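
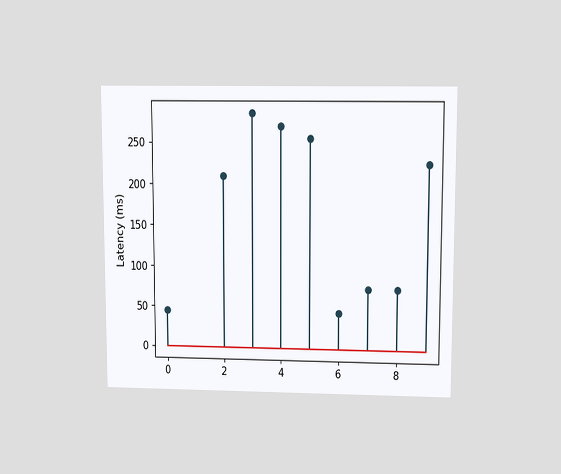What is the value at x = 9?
225ms

The chart is viewed slightly from above. The stem at x=9 reaches 225ms.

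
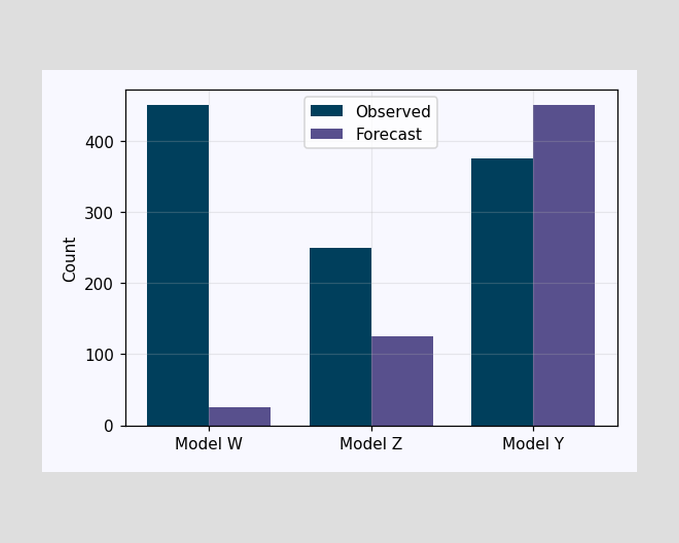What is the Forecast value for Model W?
The Forecast bar at Model W reaches 25 on the y-axis.

25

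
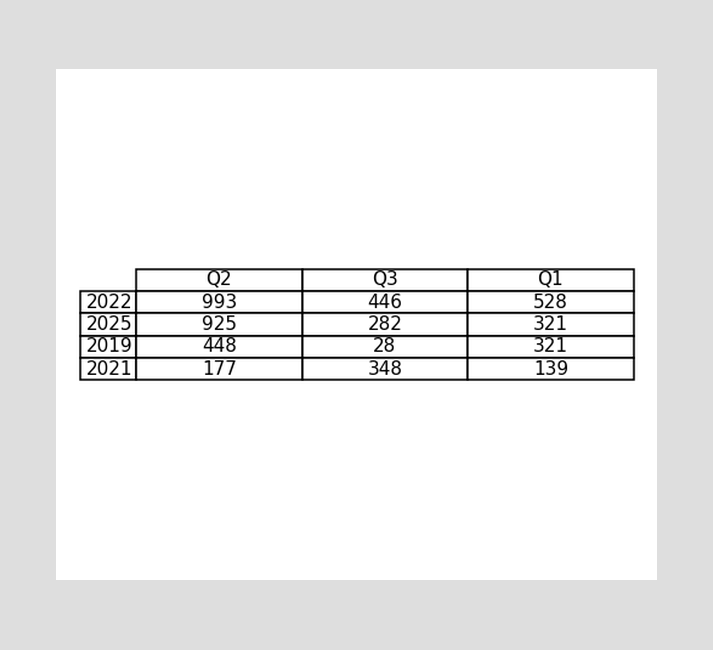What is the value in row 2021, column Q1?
139

The (2021, Q1) cell reads 139.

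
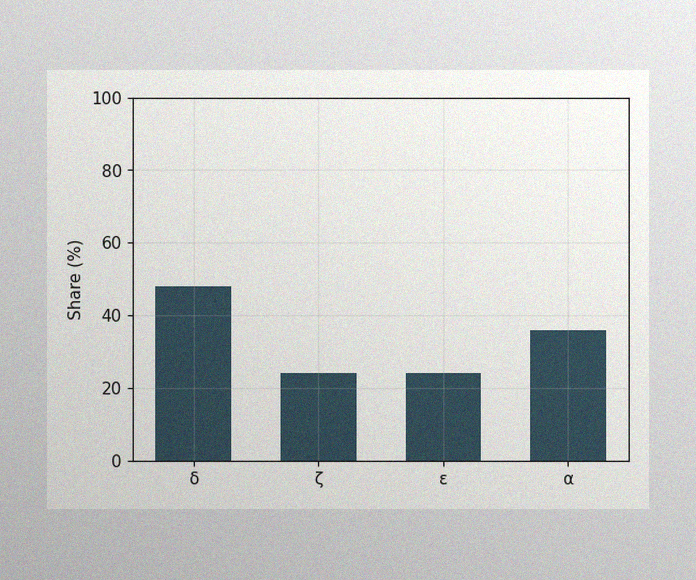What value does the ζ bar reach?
The image has some photo noise and uneven lighting. Reading along the chart's y-axis, the ζ bar reaches 24%.

24%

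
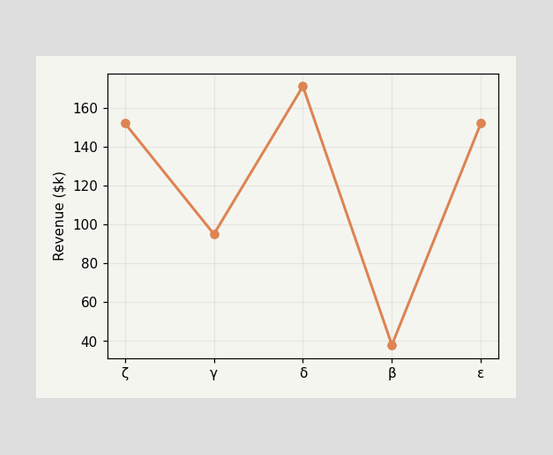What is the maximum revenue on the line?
The highest point is at δ, and reading across to the y-axis gives $171k.

$171k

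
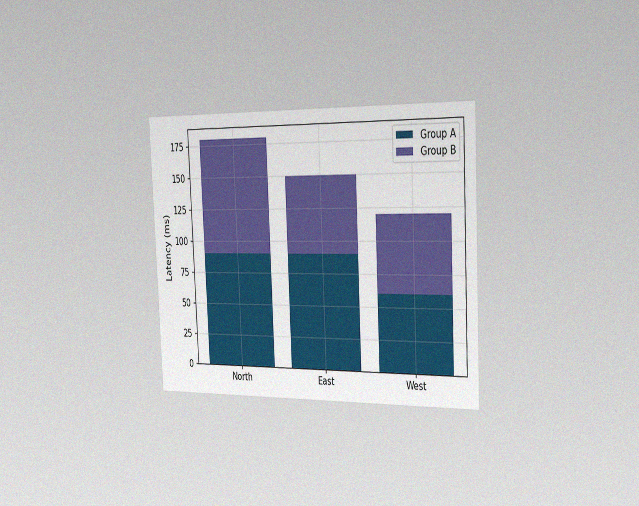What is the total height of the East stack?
The chart is tilted about 3° counter-clockwise and viewed slightly from the right, with some photo noise. The East stack's top reaches 150ms on the y-axis.

150ms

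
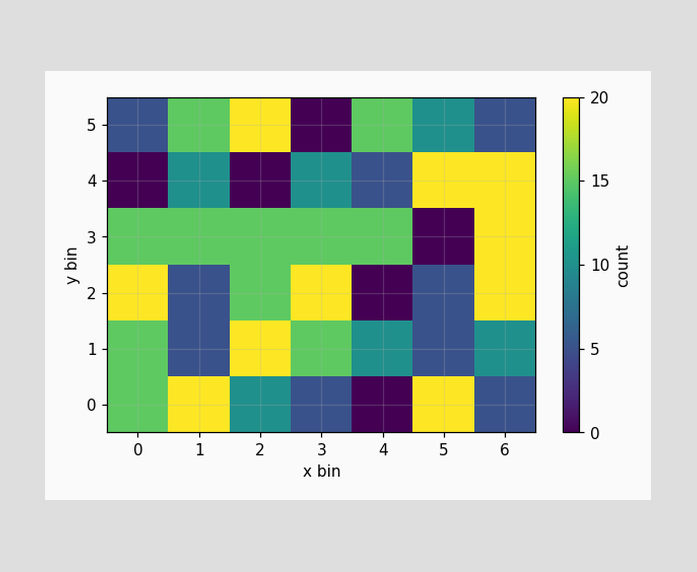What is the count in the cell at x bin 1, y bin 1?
Matching the cell (1, 1) against the colorbar gives 5.

5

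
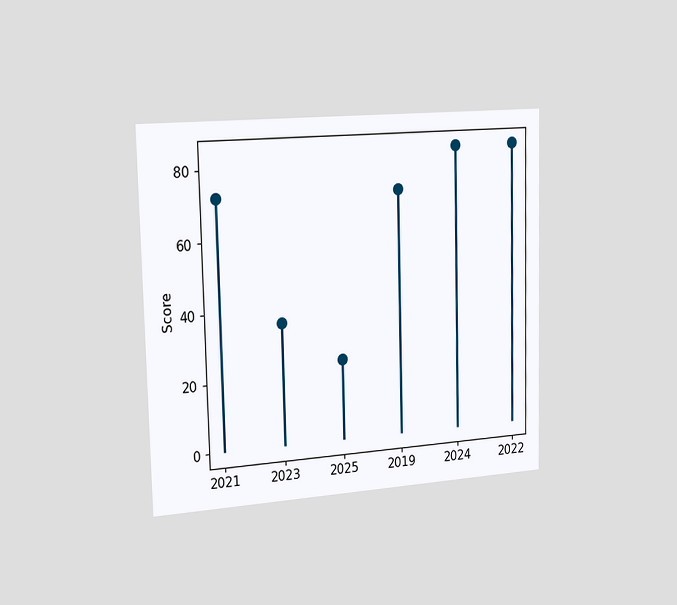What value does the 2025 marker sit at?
The chart is viewed slightly from the left. The 2025 marker sits at 24.

24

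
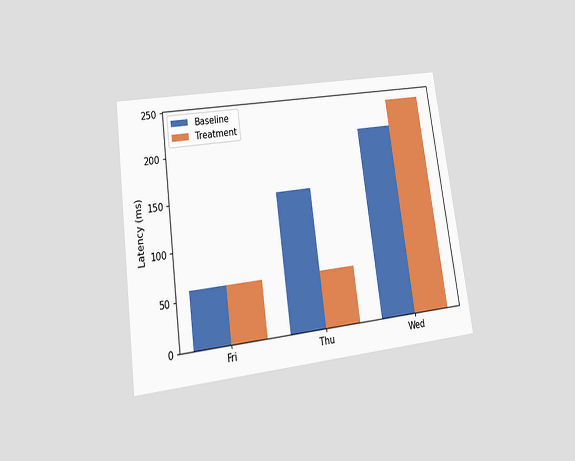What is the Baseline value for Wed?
210ms

The chart is tilted about 8° counter-clockwise and viewed at a slight angle. The Baseline bar at Wed reaches 210ms on the y-axis.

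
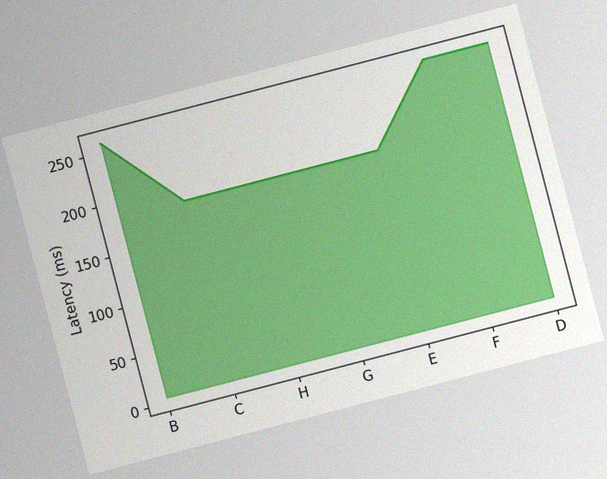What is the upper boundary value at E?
185ms

The chart is tilted about 15° counter-clockwise, with some photo noise. At E the upper boundary is at 185ms.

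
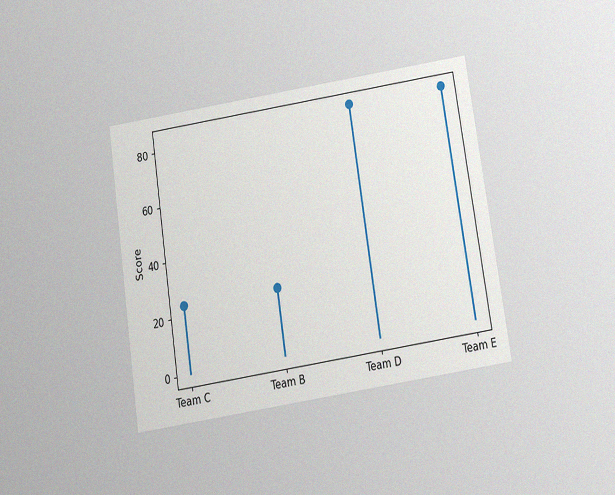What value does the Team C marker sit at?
24

The chart is tilted about 9° counter-clockwise and viewed slightly from below, with some photo noise. The Team C marker sits at 24.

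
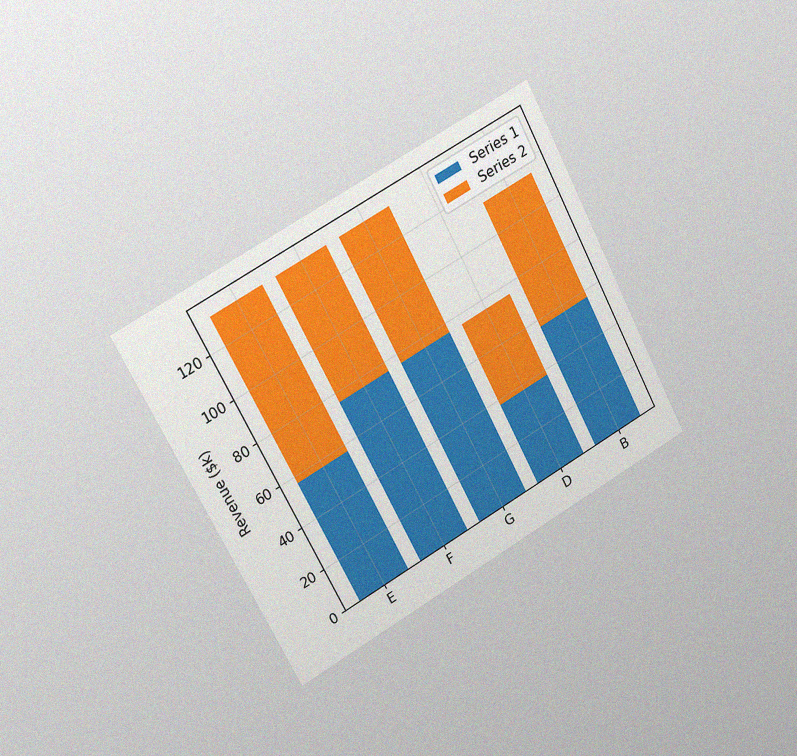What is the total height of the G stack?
$133k

The chart is tilted about 28° counter-clockwise and viewed slightly from the left, with some photo noise. The G stack's top reaches $133k on the y-axis.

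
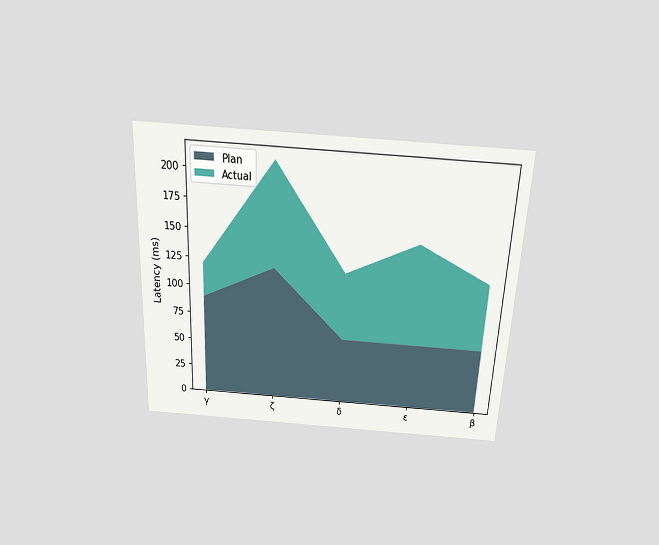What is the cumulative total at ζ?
The chart is tilted about 3° clockwise and viewed slightly from above. The stacked total at ζ reaches 210ms.

210ms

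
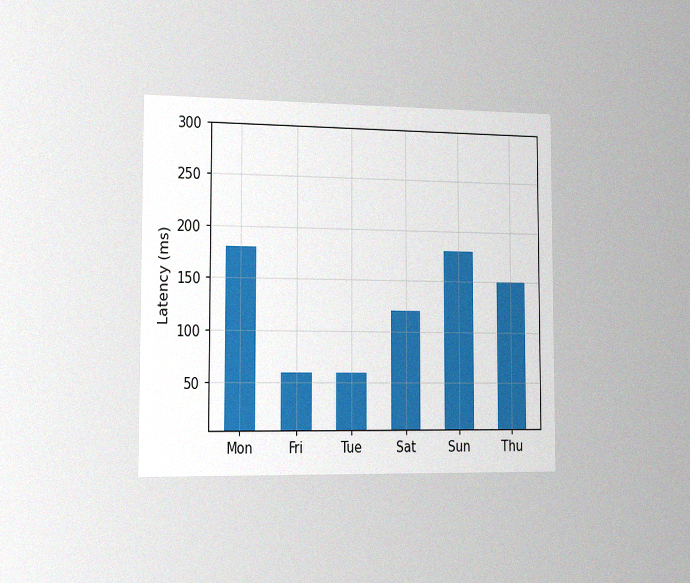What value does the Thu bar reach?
150ms

The chart is viewed slightly from the left, with some photo noise. Reading along the chart's y-axis, the Thu bar reaches 150ms.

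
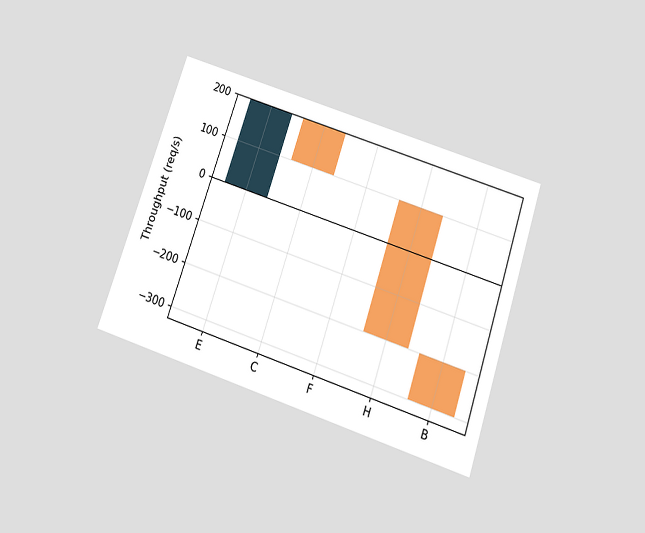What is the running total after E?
The chart is tilted about 19° clockwise and viewed slightly from below. After E the running total reaches 200req/s.

200req/s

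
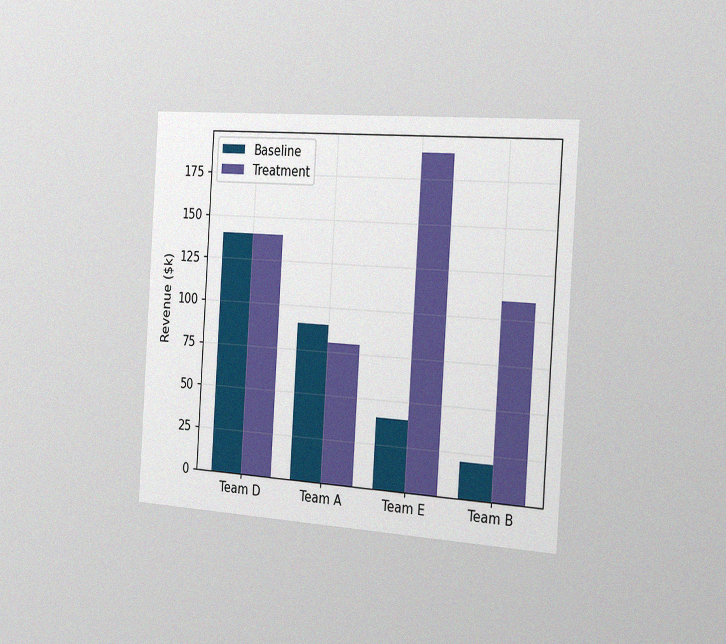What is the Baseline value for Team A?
$90k

The chart is tilted about 4° clockwise and viewed slightly from the right, with some photo noise. The Baseline bar at Team A reaches $90k on the y-axis.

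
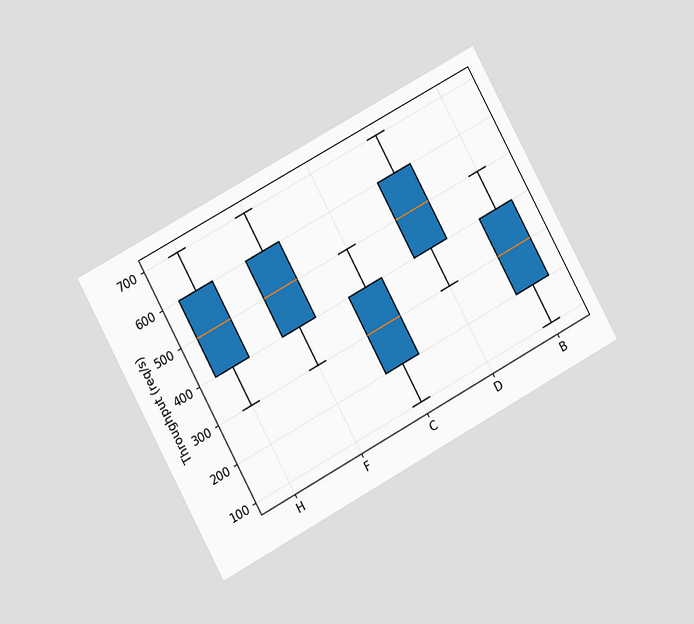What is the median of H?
The chart is tilted about 29° counter-clockwise and viewed at a slight angle. The median line in the H box sits at 500req/s.

500req/s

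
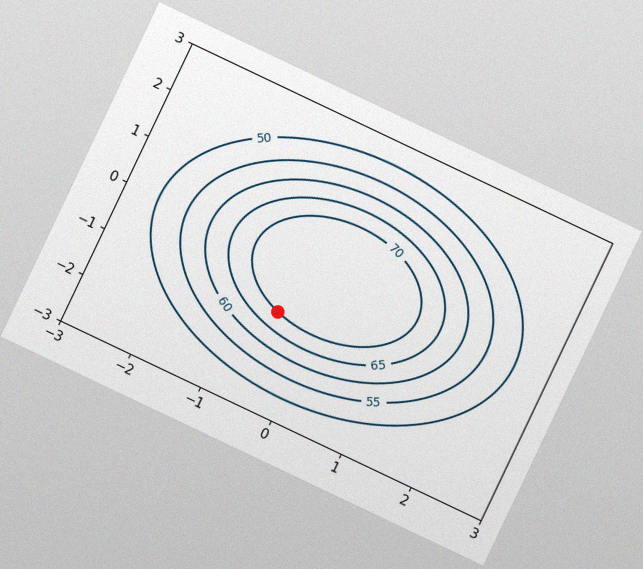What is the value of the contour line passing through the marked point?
70

The chart is tilted about 25° clockwise, with some photo noise. The marked point sits on the contour labelled 70.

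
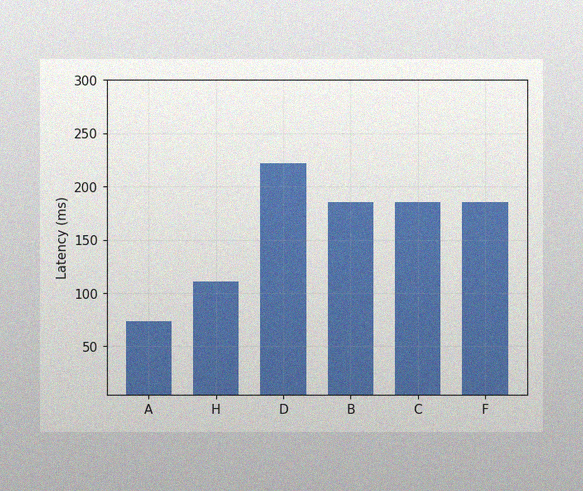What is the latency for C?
The image has some photo noise and uneven lighting. Reading along the chart's y-axis, the C bar reaches 185ms.

185ms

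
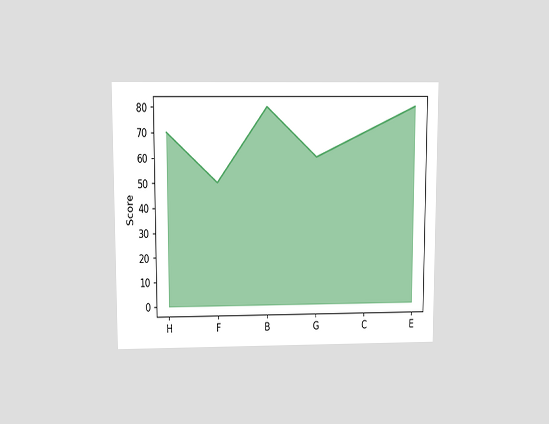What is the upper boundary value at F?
The chart is viewed slightly from above. At F the upper boundary is at 50.

50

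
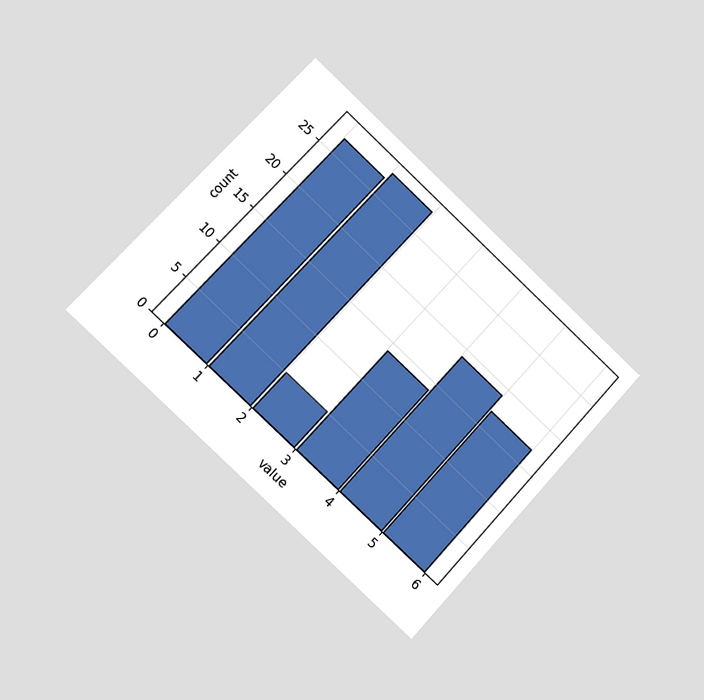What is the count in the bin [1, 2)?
The chart is tilted about 43° clockwise and viewed slightly from the left. The [1, 2) bin has height 28.

28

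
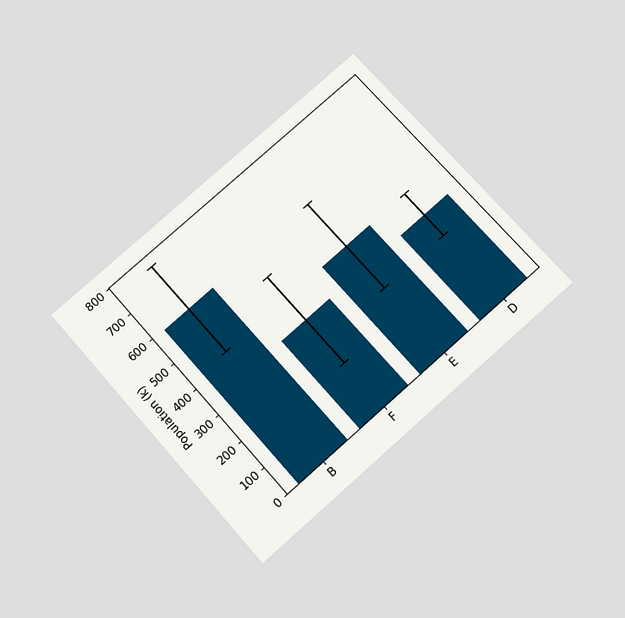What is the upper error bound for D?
The chart is tilted about 41° counter-clockwise and viewed slightly from below. The D bar's upper whisker reaches 425k.

425k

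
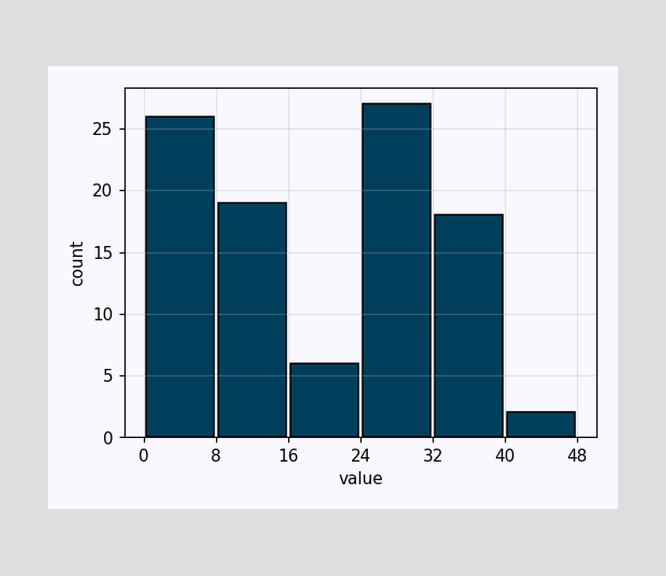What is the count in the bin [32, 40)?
18

The [32, 40) bin has height 18.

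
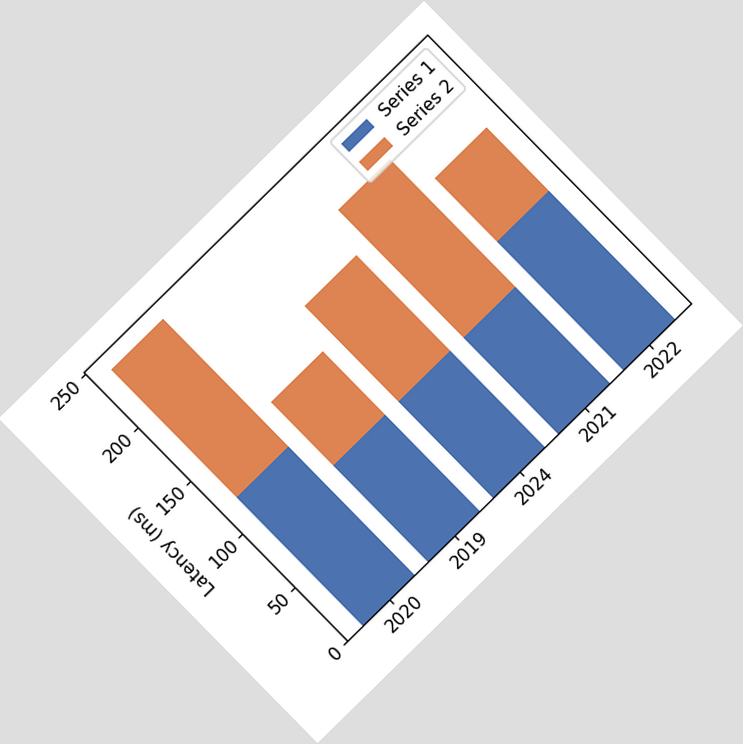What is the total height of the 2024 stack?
The chart is tilted about 44° counter-clockwise. The 2024 stack's top reaches 180ms on the y-axis.

180ms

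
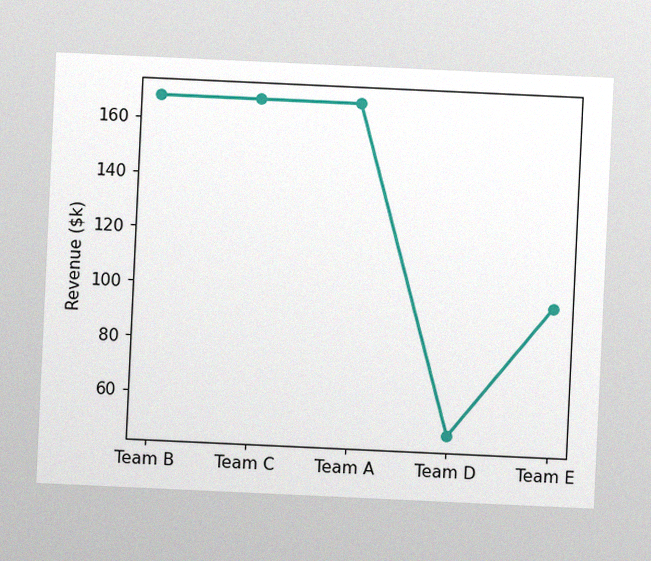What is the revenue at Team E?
The chart is tilted about 3° clockwise, with some photo noise. At Team E, the line is at $96k.

$96k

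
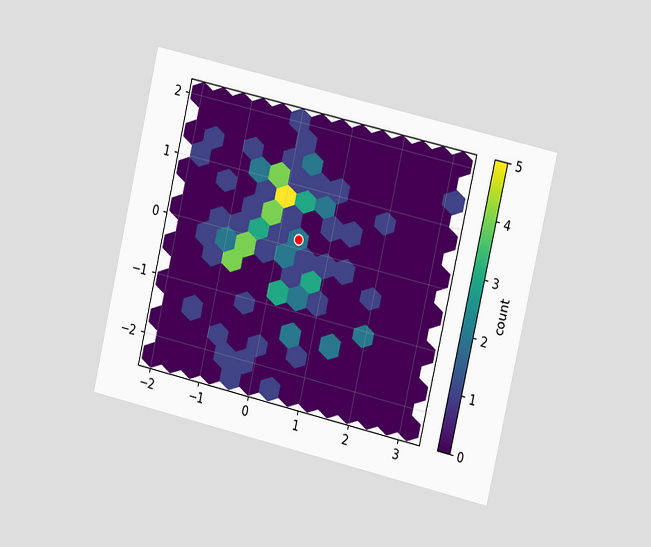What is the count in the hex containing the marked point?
2

The chart is tilted about 13° clockwise and viewed slightly from the right. The marked hex reads 2 on the colorbar.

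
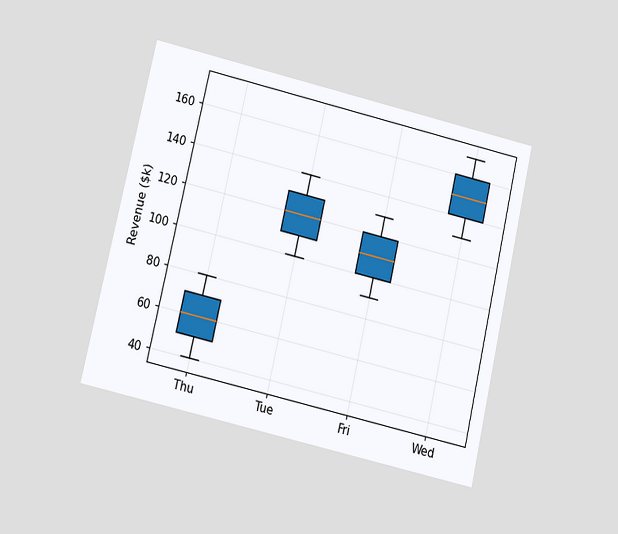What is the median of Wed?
$150k

The chart is tilted about 13° clockwise and viewed at a slight angle. The median line in the Wed box sits at $150k.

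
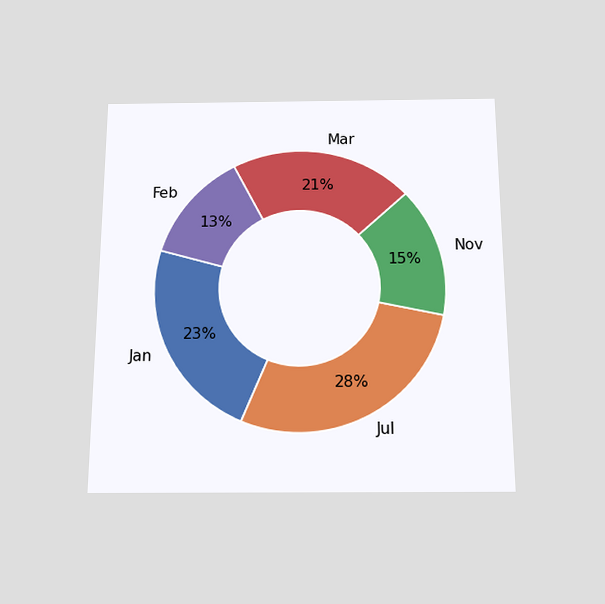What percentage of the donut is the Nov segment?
The chart is viewed slightly from below. The Nov segment takes up 15% of the ring.

15%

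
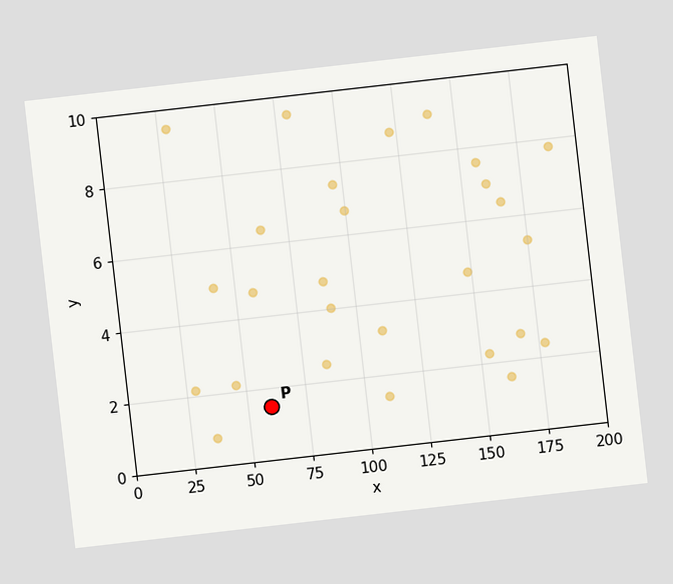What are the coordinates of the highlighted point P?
The chart is tilted about 7° counter-clockwise. Following the gridlines from P to each axis, P sits at (60, 1.5).

(60, 1.5)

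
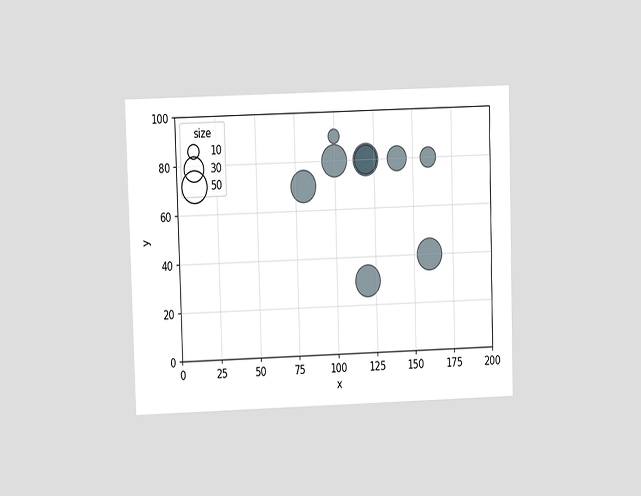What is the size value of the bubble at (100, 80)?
50

The chart is viewed at a slight angle. Matching the bubble at (100, 80) against the size legend gives 50.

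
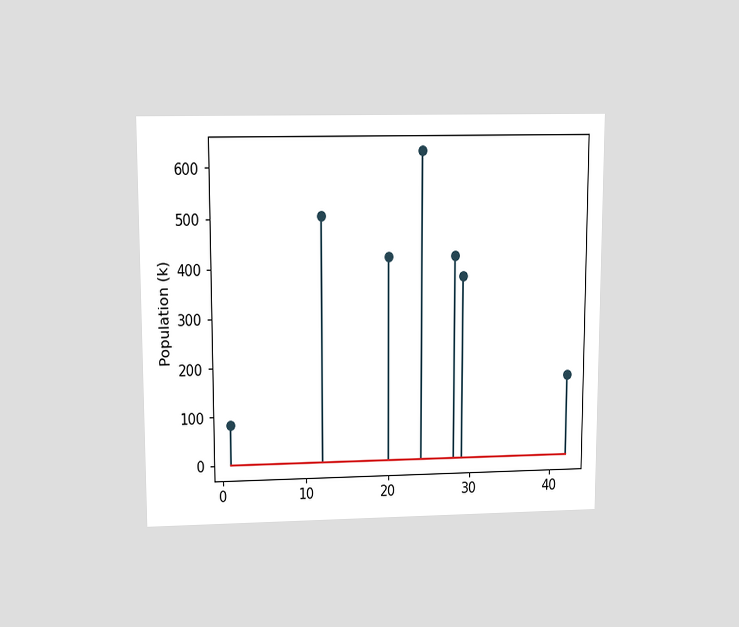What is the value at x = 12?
The chart is viewed slightly from above. The stem at x=12 reaches 504k.

504k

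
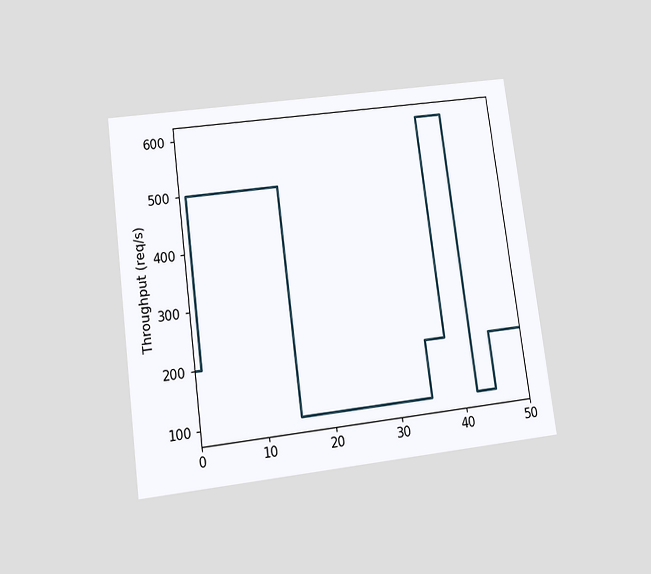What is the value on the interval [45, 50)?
The chart is tilted about 7° counter-clockwise and viewed slightly from below. On [45, 50) the step sits at 200req/s.

200req/s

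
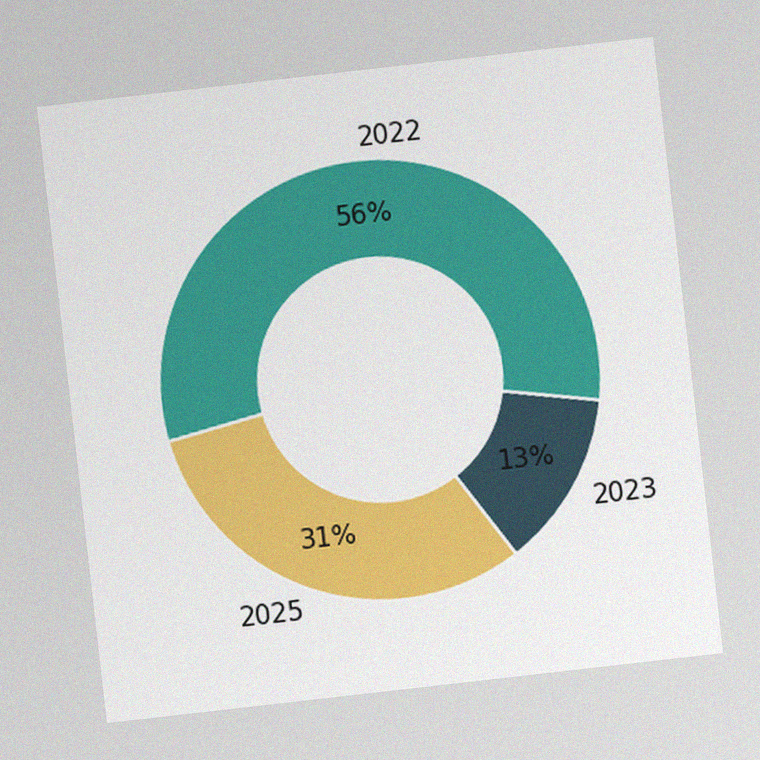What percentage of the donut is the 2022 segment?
56%

The chart is tilted about 6° counter-clockwise, with some photo noise. The 2022 segment takes up 56% of the ring.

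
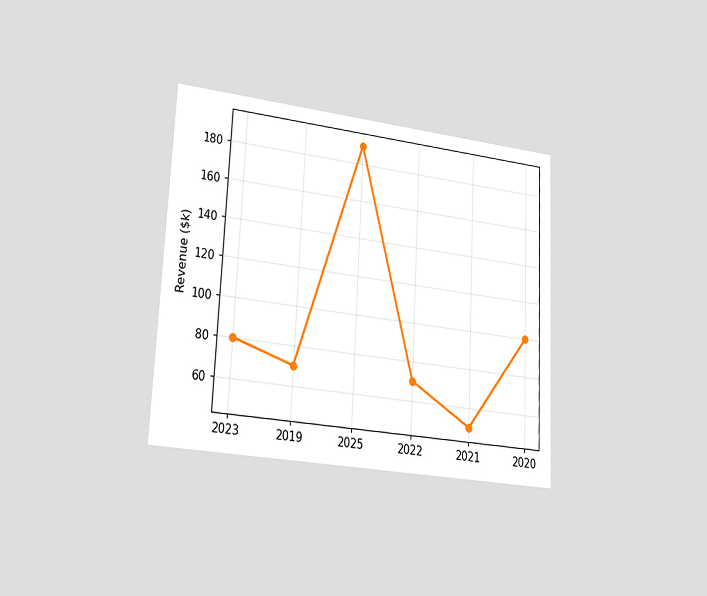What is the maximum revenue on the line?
$190k

The chart is tilted about 3° clockwise and viewed slightly from the left. The highest point is at 2025, and reading across to the y-axis gives $190k.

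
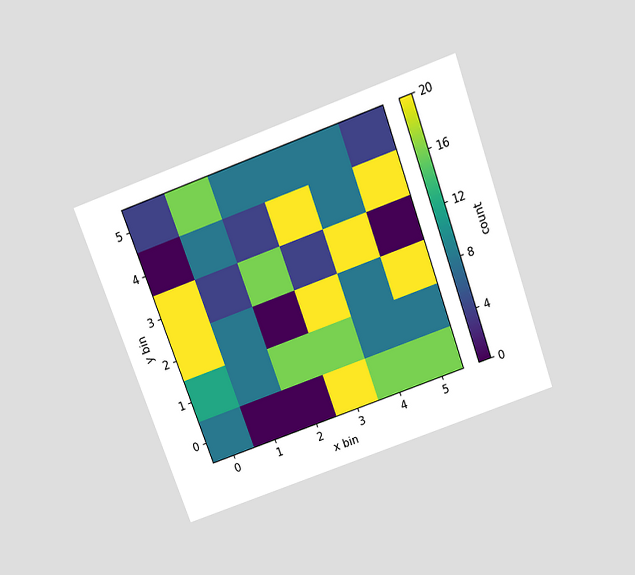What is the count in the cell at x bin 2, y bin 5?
The chart is tilted about 20° counter-clockwise and viewed slightly from above. Matching the cell (2, 5) against the colorbar gives 8.

8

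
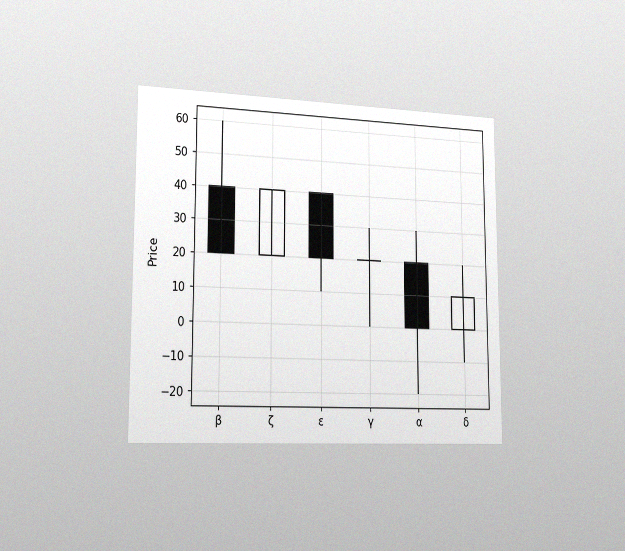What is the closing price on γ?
20

The chart is viewed slightly from the left, with some photo noise. The γ candle closes at 20.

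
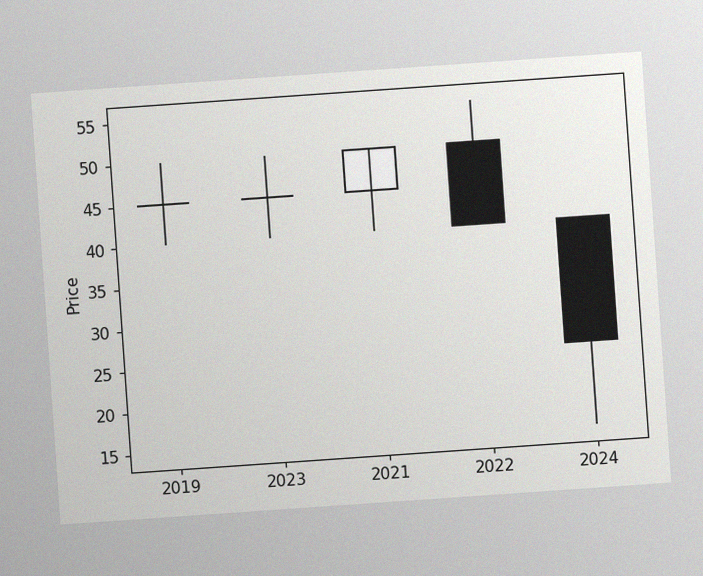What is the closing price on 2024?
25

The chart is tilted about 4° counter-clockwise, with some photo noise. The 2024 candle closes at 25.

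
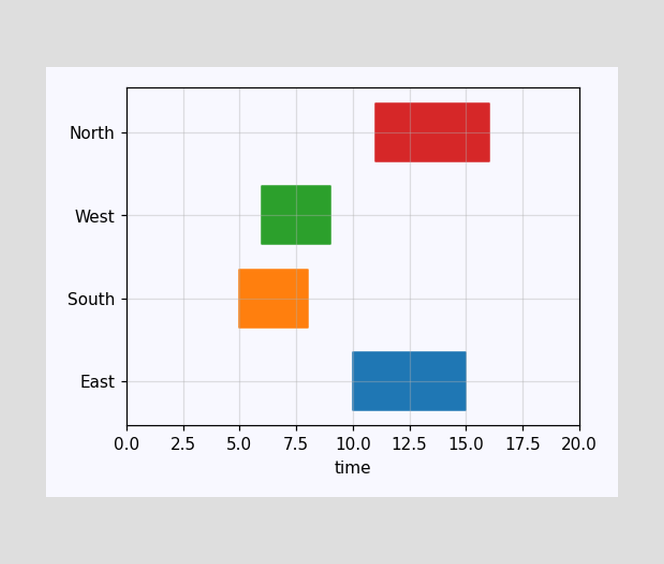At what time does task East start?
10

The East bar begins at t=10.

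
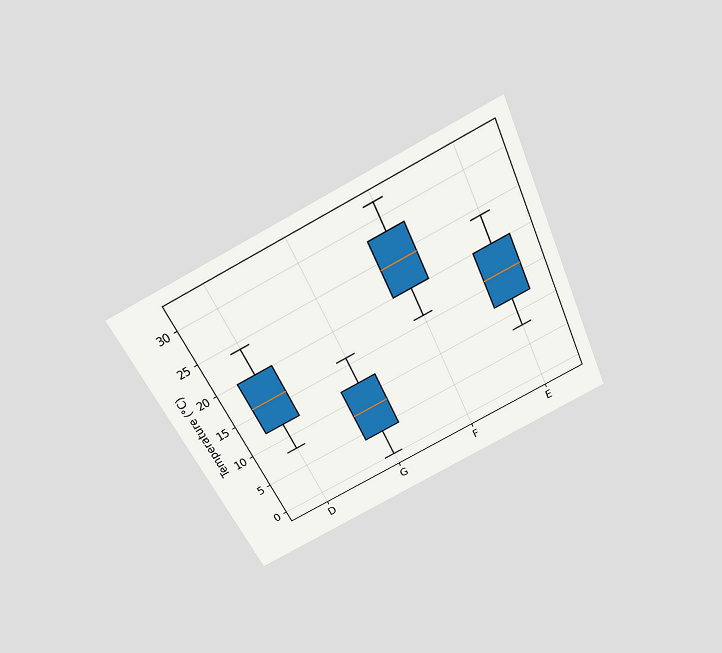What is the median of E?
The chart is tilted about 25° counter-clockwise and viewed slightly from above. The median line in the E box sits at 16°C.

16°C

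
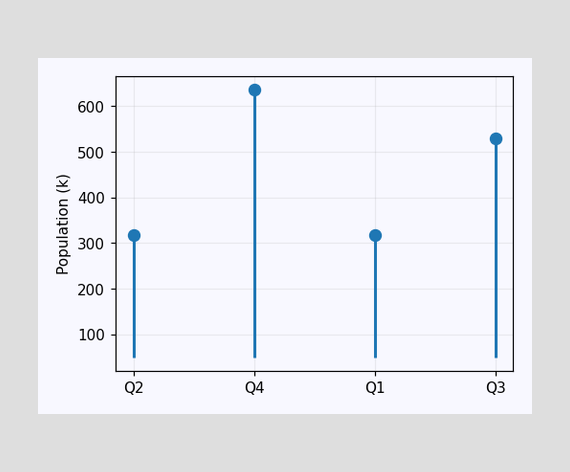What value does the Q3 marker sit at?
The Q3 marker sits at 530k.

530k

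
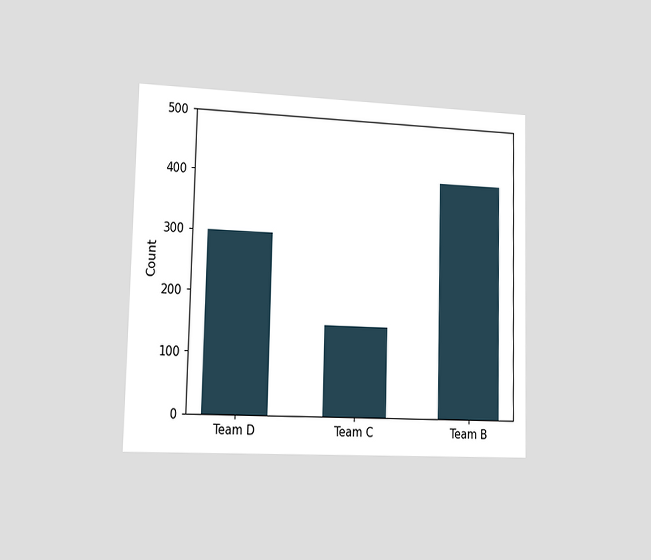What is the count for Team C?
150

The chart is viewed slightly from the left. Reading along the chart's y-axis, the Team C bar reaches 150.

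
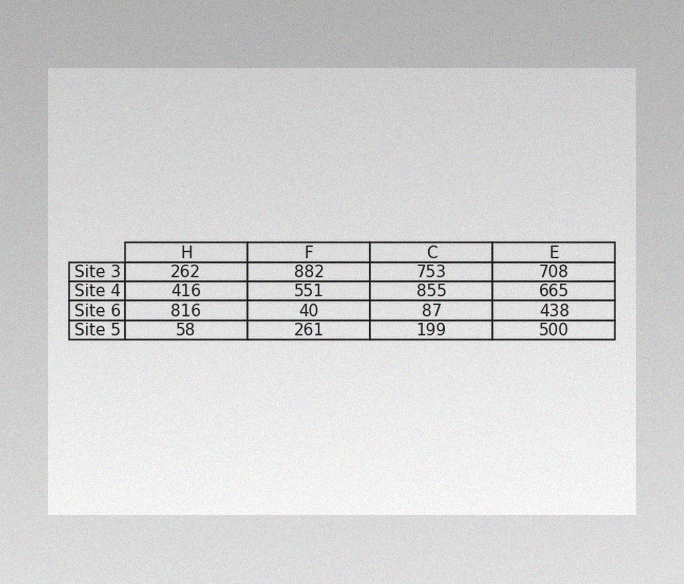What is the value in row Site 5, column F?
261

The image has some photo noise and uneven lighting. The (Site 5, F) cell reads 261.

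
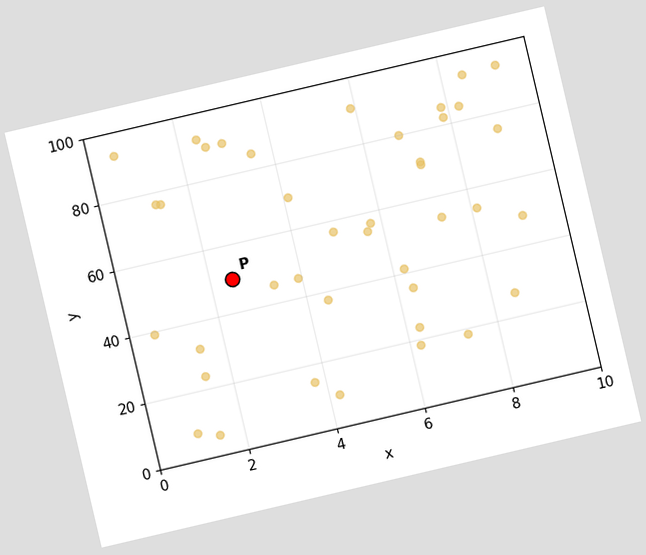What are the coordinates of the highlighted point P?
The chart is tilted about 13° counter-clockwise. Following the gridlines from P to each axis, P sits at (2.5, 50).

(2.5, 50)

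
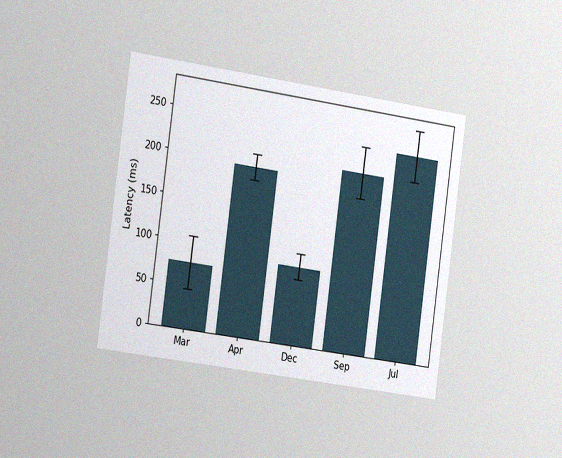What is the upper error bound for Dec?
105ms

The chart is tilted about 8° clockwise and viewed slightly from the left, with some photo noise. The Dec bar's upper whisker reaches 105ms.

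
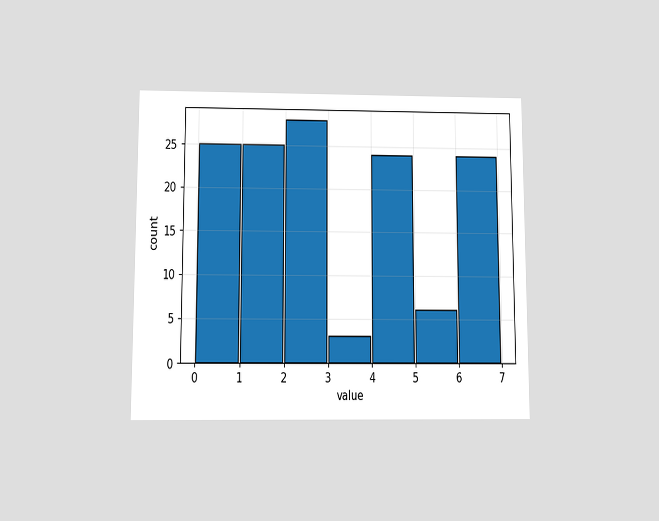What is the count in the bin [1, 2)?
25

The chart is viewed slightly from below. The [1, 2) bin has height 25.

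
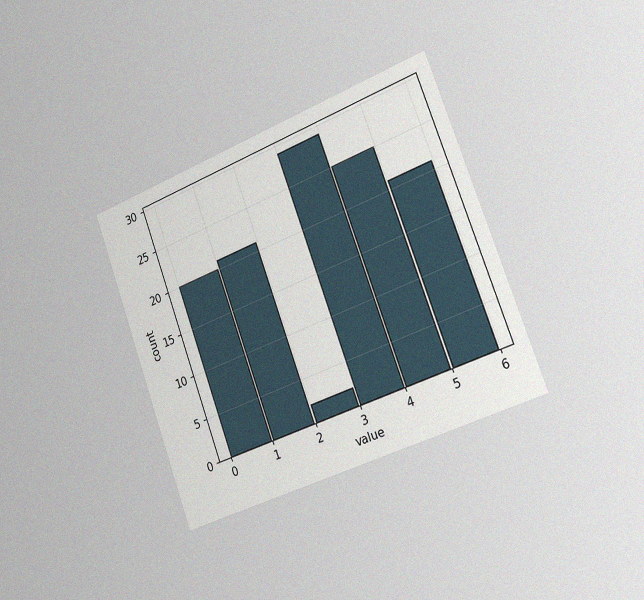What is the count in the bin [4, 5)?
The chart is tilted about 20° counter-clockwise and viewed slightly from the right, with some photo noise. The [4, 5) bin has height 25.

25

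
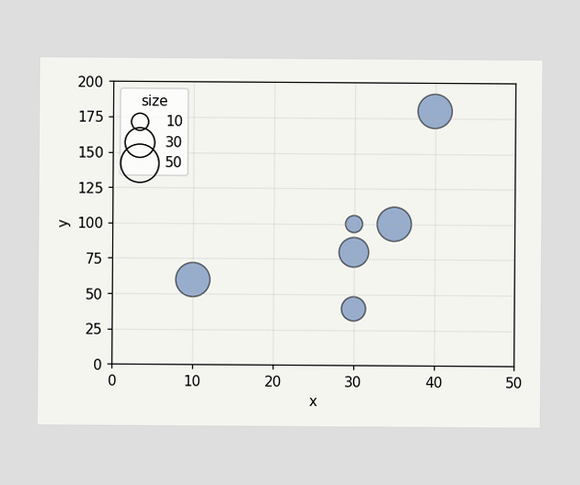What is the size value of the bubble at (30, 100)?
Matching the bubble at (30, 100) against the size legend gives 10.

10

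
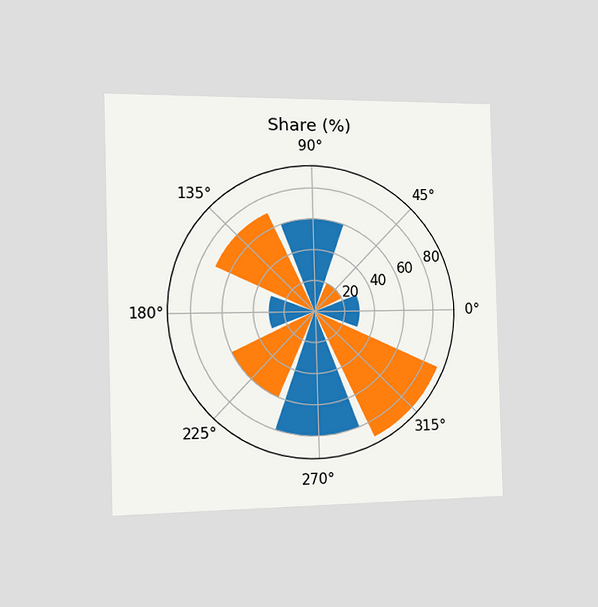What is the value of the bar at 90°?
The chart is viewed slightly from the left. The bar at 90° reaches 60% on the radial axis.

60%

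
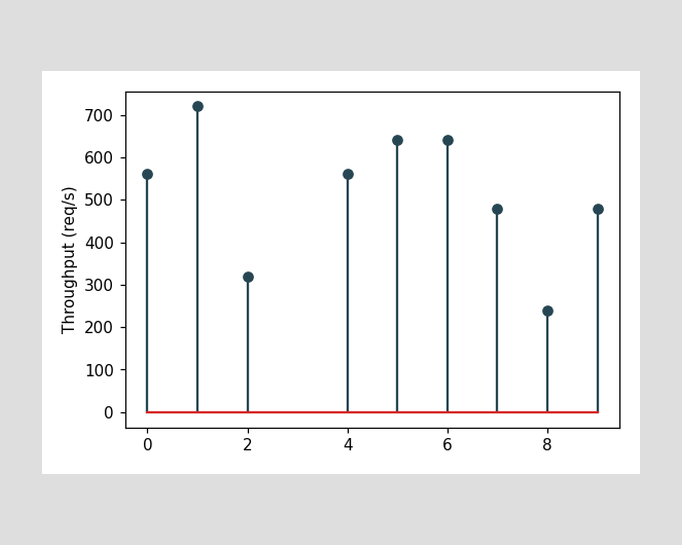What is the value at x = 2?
The stem at x=2 reaches 320req/s.

320req/s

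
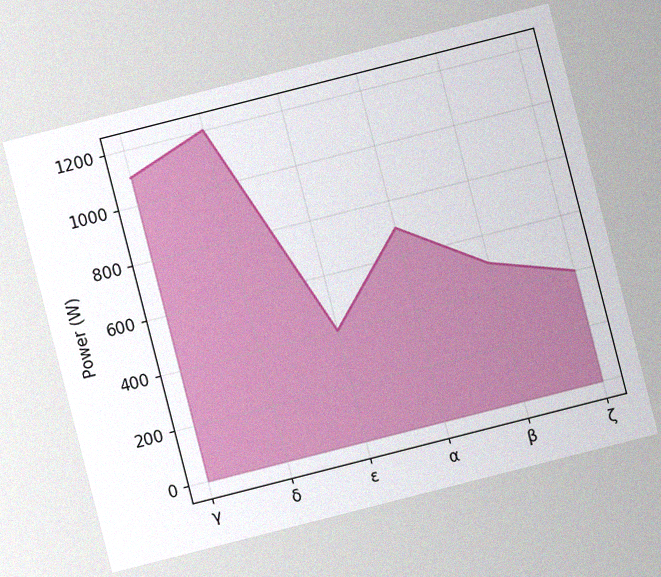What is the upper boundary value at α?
The chart is tilted about 14° counter-clockwise, with some photo noise. At α the upper boundary is at 700W.

700W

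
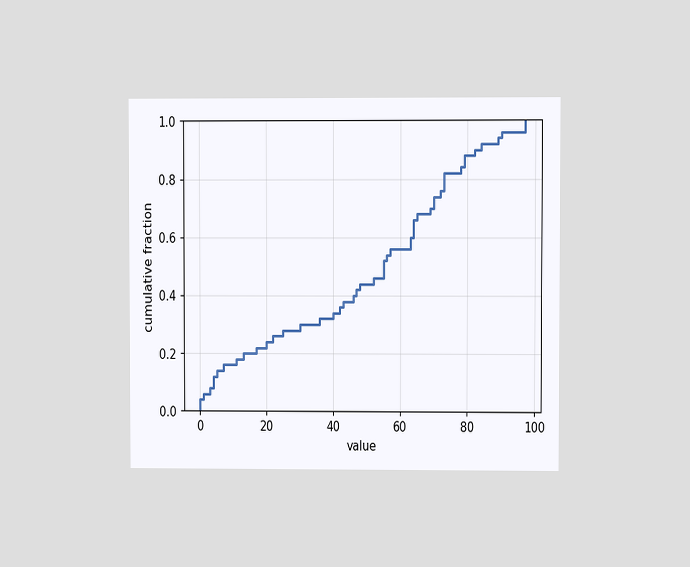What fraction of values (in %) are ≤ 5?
14%

The chart is viewed at a slight angle. At x=5 the ECDF step is at 14%.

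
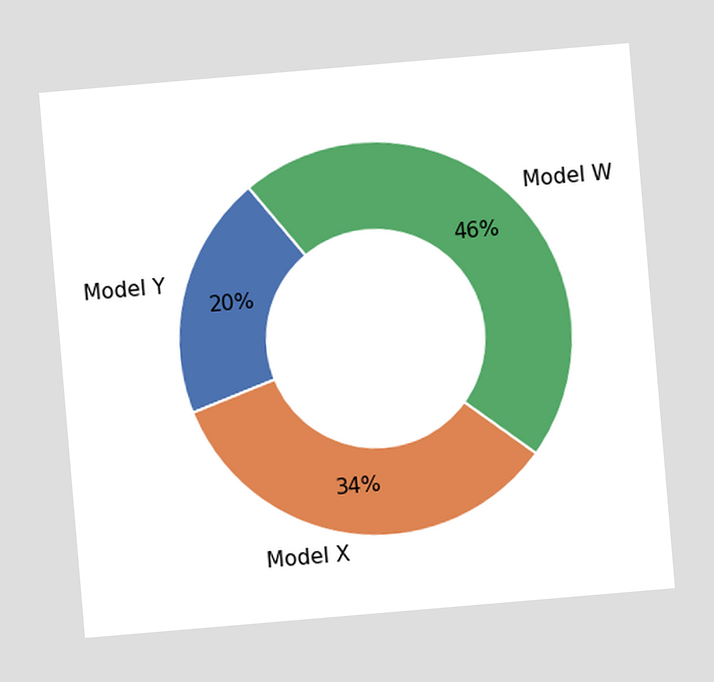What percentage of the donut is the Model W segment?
46%

The chart is tilted about 5° counter-clockwise. The Model W segment takes up 46% of the ring.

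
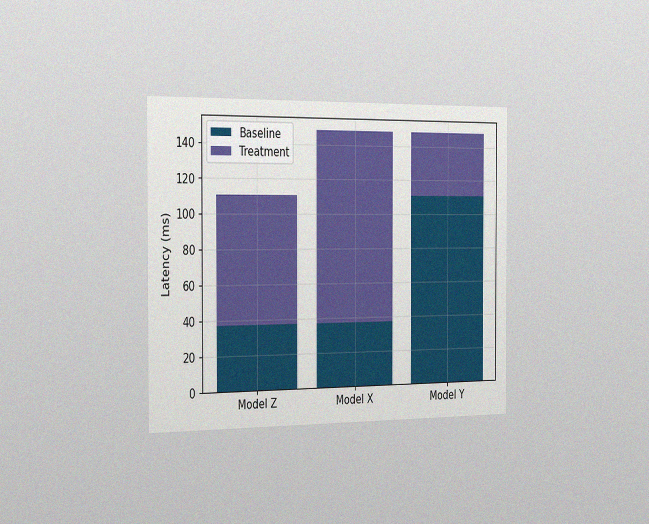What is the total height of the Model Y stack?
148ms

The chart is viewed slightly from the left, with some photo noise. The Model Y stack's top reaches 148ms on the y-axis.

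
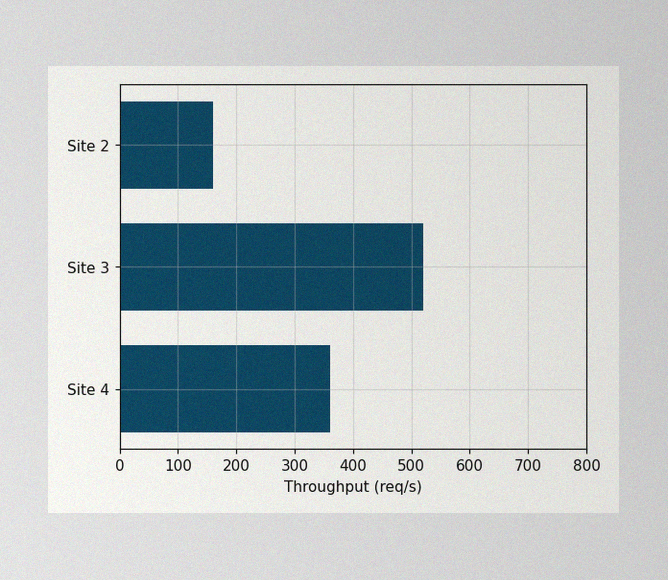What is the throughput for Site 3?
The image has some photo noise and uneven lighting. Reading along the chart's x-axis, the Site 3 bar reaches 520req/s.

520req/s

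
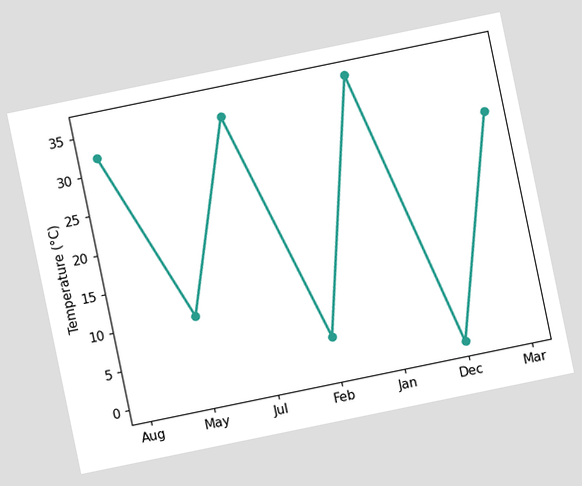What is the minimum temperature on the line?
The chart is tilted about 12° counter-clockwise. The lowest point is at Dec, and reading across to the y-axis gives 0°C.

0°C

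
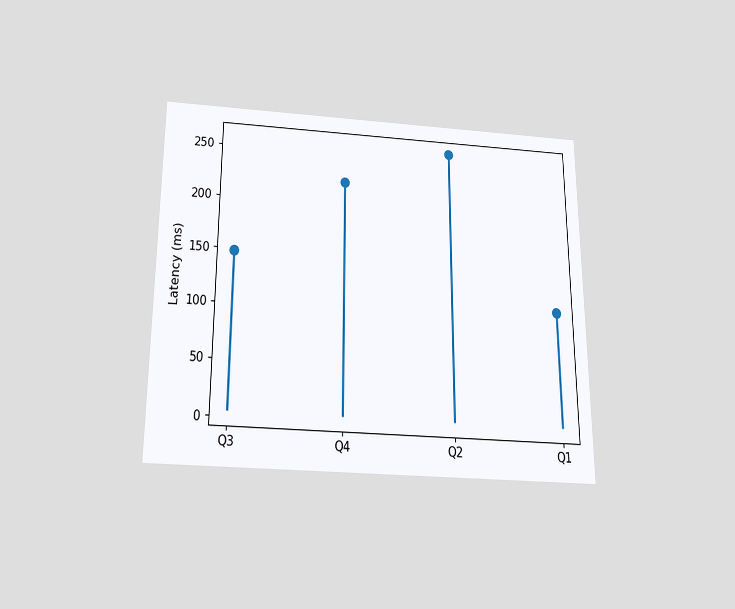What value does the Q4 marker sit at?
222ms

The chart is viewed slightly from below. The Q4 marker sits at 222ms.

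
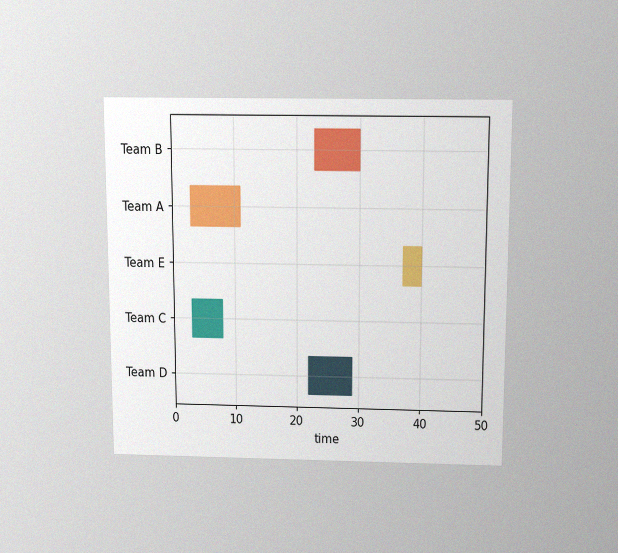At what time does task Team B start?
23

The chart is viewed slightly from above, with some photo noise. The Team B bar begins at t=23.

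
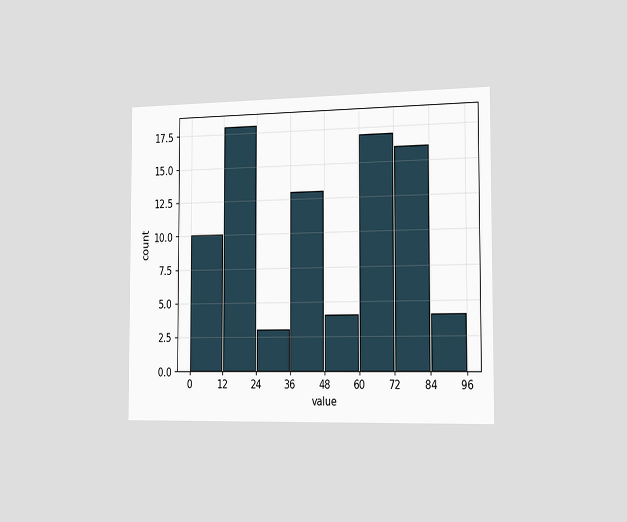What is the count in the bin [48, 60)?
The chart is viewed slightly from the right. The [48, 60) bin has height 4.

4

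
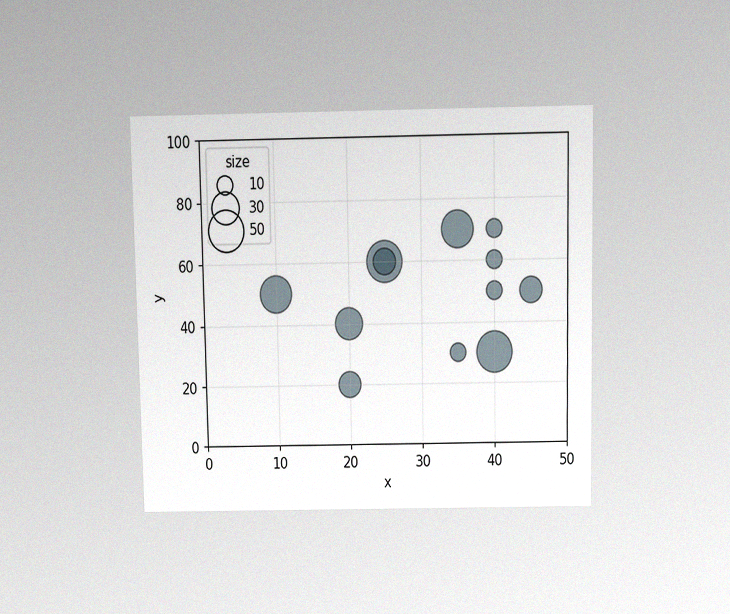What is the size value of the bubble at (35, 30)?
10

The chart is viewed slightly from above, with some photo noise. Matching the bubble at (35, 30) against the size legend gives 10.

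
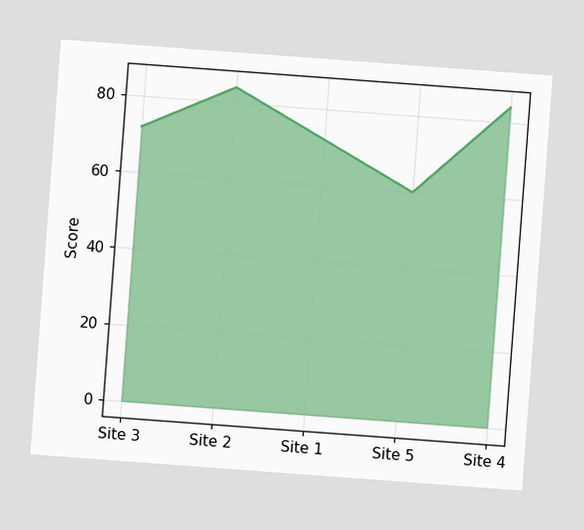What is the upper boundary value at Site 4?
84

The chart is tilted about 4° clockwise. At Site 4 the upper boundary is at 84.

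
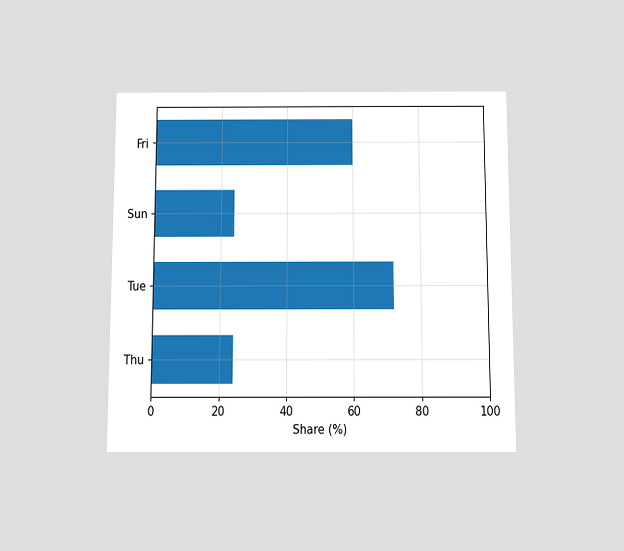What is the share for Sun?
24%

The chart is viewed slightly from below. Reading along the chart's x-axis, the Sun bar reaches 24%.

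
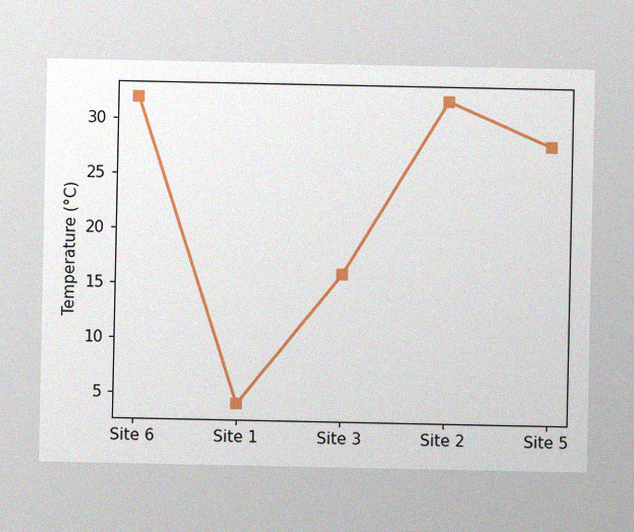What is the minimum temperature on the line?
The image has some photo noise and uneven lighting. The lowest point is at Site 1, and reading across to the y-axis gives 4°C.

4°C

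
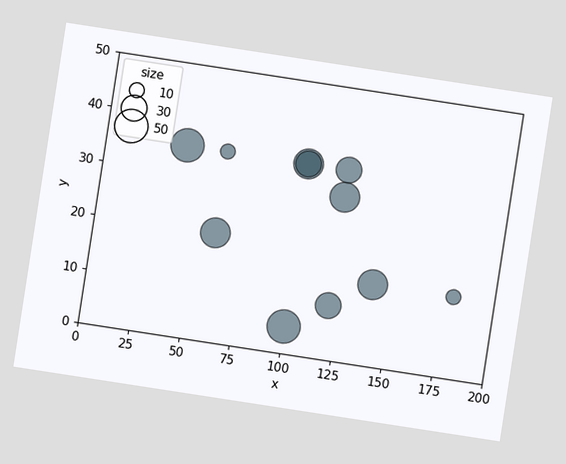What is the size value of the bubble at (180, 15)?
The chart is tilted about 9° clockwise. Matching the bubble at (180, 15) against the size legend gives 10.

10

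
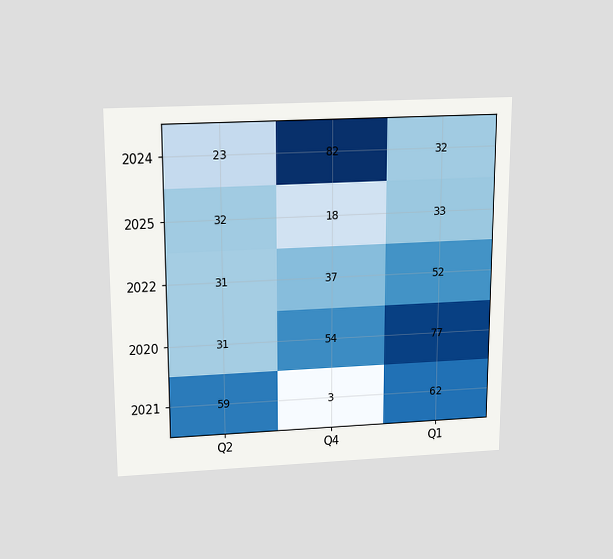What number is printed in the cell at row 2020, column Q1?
The chart is viewed slightly from above. The (2020, Q1) cell reads 77.

77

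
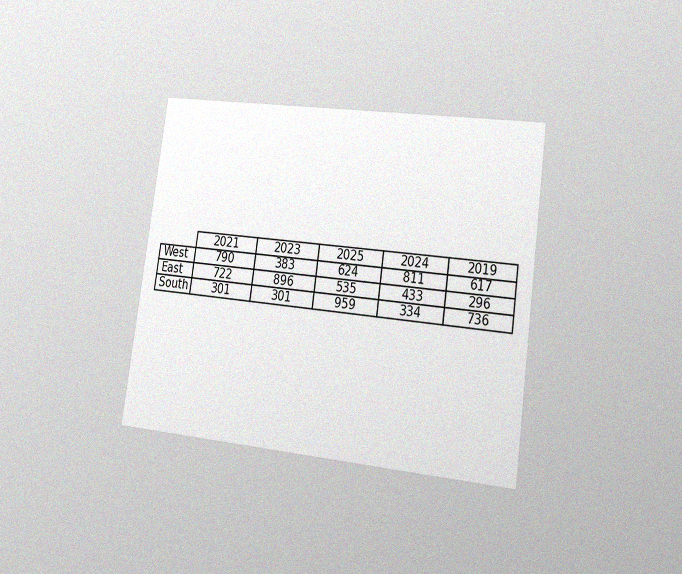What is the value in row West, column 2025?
624

The chart is tilted about 8° clockwise and viewed slightly from the right, with some photo noise. The (West, 2025) cell reads 624.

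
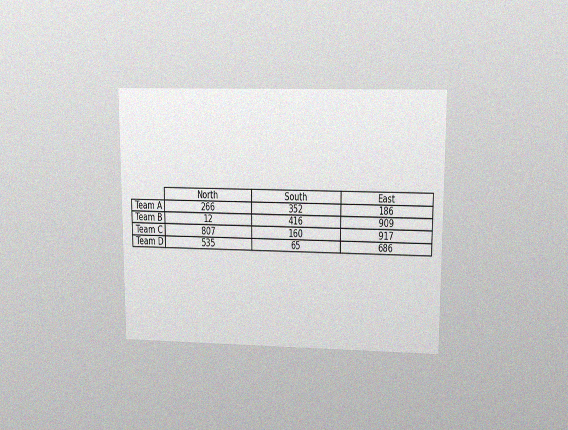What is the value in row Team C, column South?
The chart is viewed at a slight angle, with some photo noise. The (Team C, South) cell reads 160.

160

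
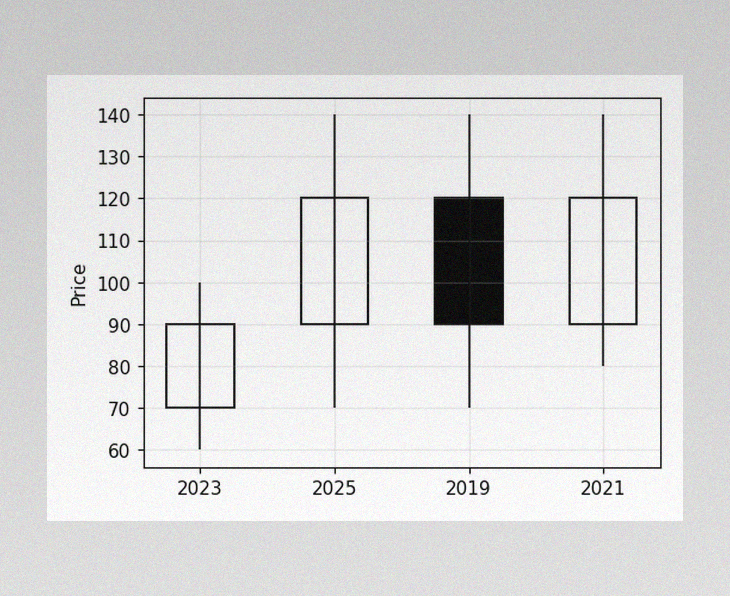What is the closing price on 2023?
90

The image has some photo noise and uneven lighting. The 2023 candle closes at 90.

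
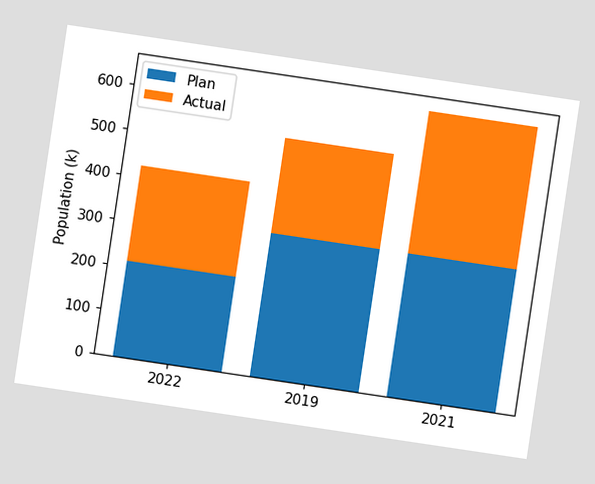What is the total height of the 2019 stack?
530k

The chart is tilted about 8° clockwise. The 2019 stack's top reaches 530k on the y-axis.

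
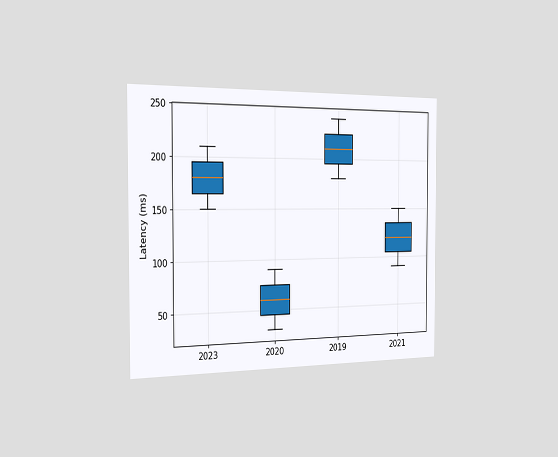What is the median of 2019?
The chart is viewed slightly from the left. The median line in the 2019 box sits at 210ms.

210ms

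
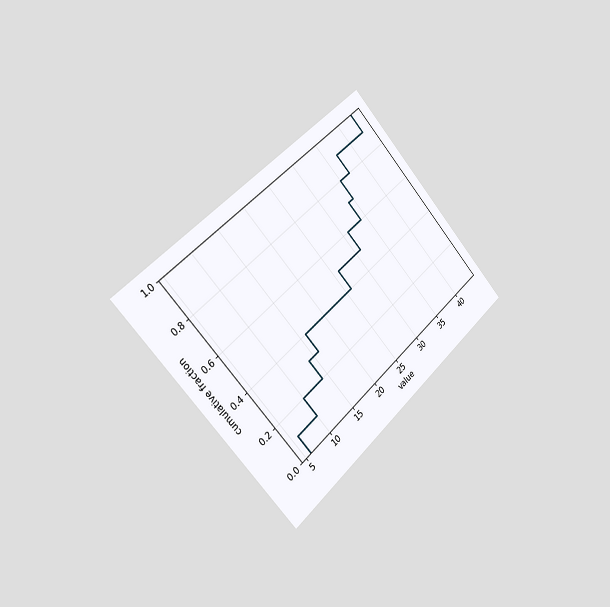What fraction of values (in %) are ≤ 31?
60%

The chart is tilted about 43° counter-clockwise and viewed slightly from the left. At x=31 the ECDF step is at 60%.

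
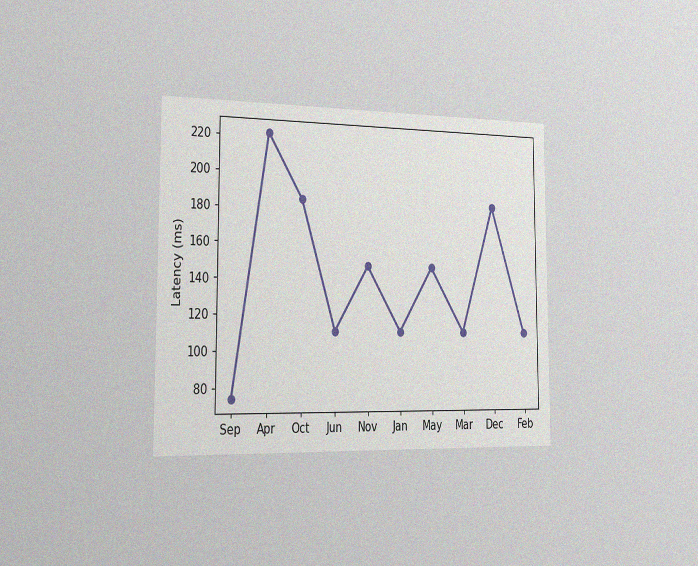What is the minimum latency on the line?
The chart is viewed slightly from the left, with some photo noise. The lowest point is at Sep, and reading across to the y-axis gives 74ms.

74ms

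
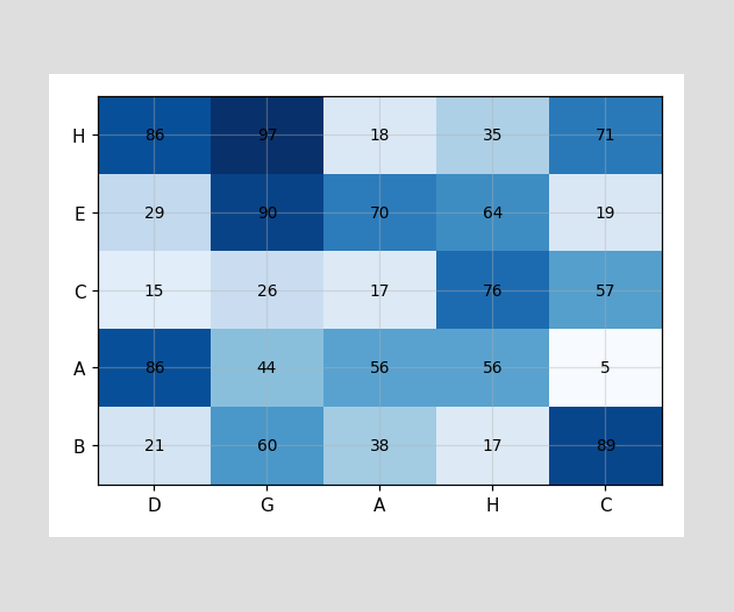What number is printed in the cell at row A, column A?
56

The (A, A) cell reads 56.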